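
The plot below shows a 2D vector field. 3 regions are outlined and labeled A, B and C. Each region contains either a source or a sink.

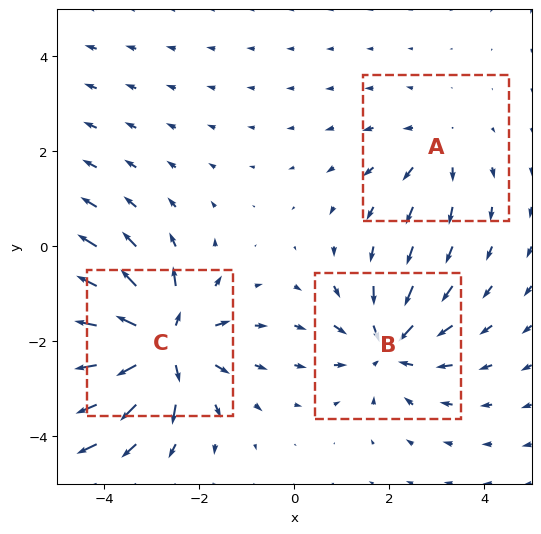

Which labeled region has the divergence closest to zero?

A

Divergence at each region's feature centre — A: about +2, B: about -4, C: about +6. Region A is closest to zero.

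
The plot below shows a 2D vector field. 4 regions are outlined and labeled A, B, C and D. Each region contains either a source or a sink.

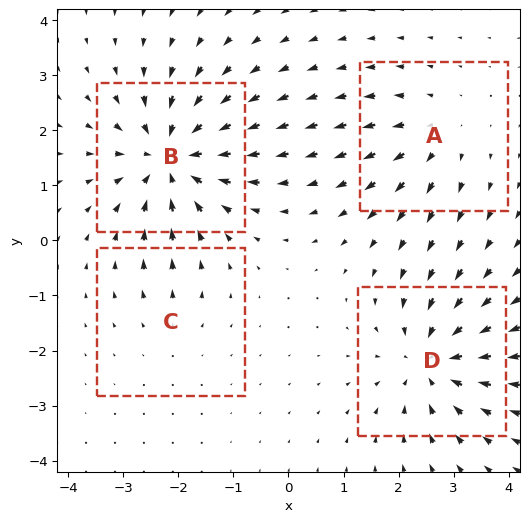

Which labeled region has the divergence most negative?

B

Divergence at each region's feature centre — A: about +3, B: about -7, C: about +2, D: about -5. Region B is most negative.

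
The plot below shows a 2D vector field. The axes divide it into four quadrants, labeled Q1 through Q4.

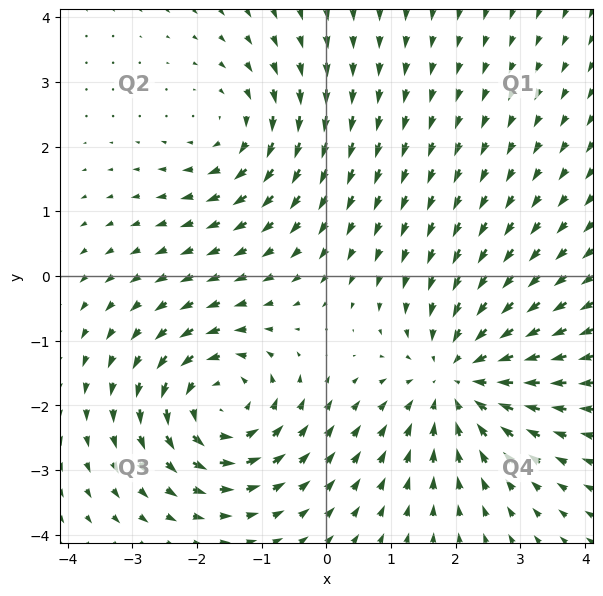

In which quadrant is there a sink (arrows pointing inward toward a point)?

The sink sits at approximately (2.0, -1.6), which lies in quadrant Q4. The divergence there is about -3, negative as expected for a sink.

Q4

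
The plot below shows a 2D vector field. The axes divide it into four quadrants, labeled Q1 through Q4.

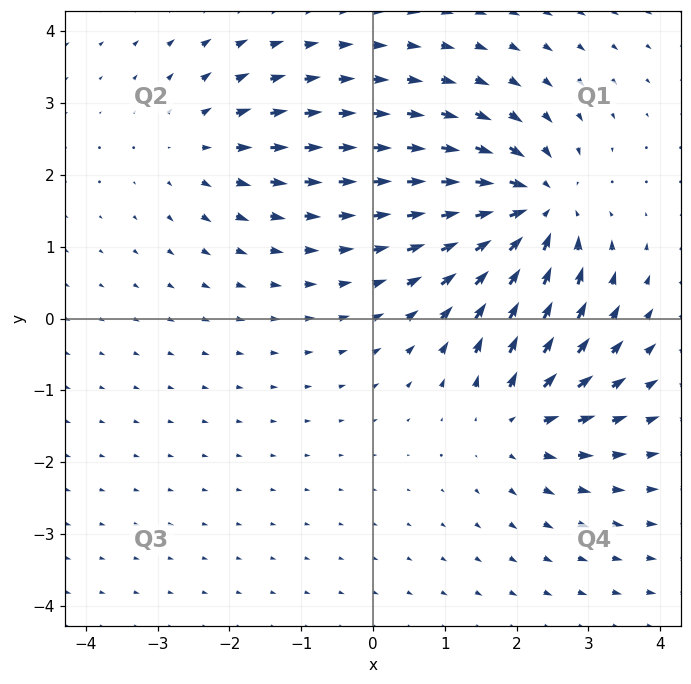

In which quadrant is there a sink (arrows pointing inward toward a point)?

Q1

The sink sits at approximately (2.3, 1.5), which lies in quadrant Q1. The divergence there is about -6, negative as expected for a sink.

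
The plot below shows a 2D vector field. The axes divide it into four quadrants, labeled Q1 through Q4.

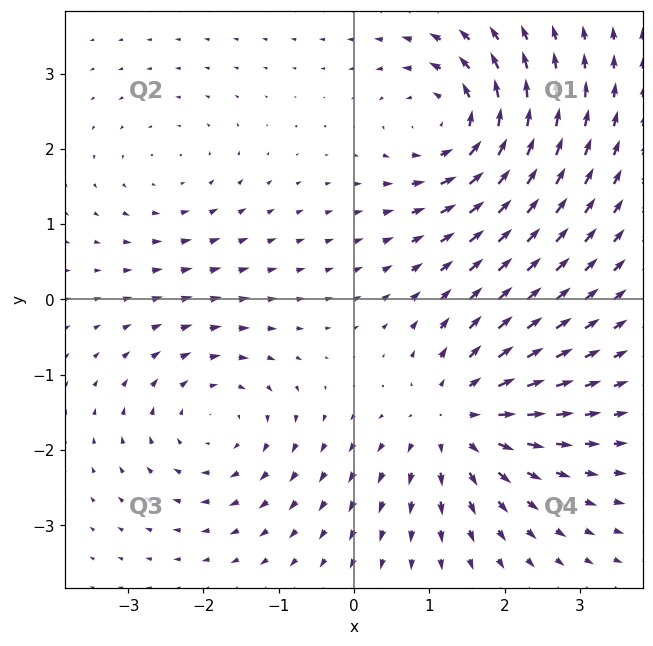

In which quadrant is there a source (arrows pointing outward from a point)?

Q4

The source sits at approximately (1.4, -1.6), which lies in quadrant Q4. The divergence there is about +5, positive as expected for a source.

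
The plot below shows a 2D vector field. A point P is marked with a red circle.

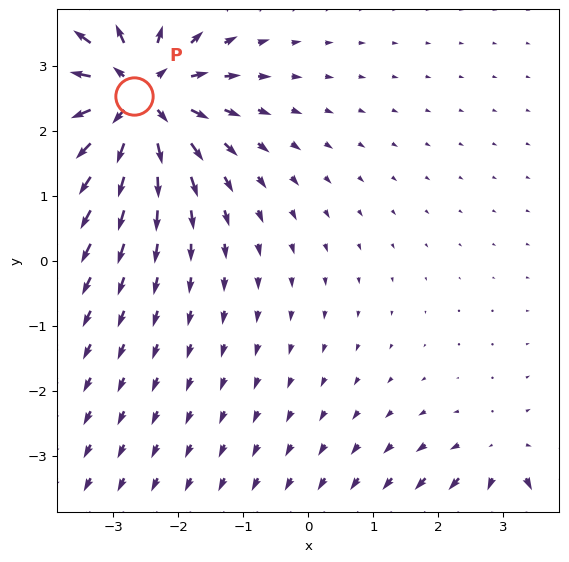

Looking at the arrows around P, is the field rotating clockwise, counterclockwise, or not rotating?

not rotating

Near P at (-2.7, 2.5) the arrows show no circulation. The curl there is ≈0.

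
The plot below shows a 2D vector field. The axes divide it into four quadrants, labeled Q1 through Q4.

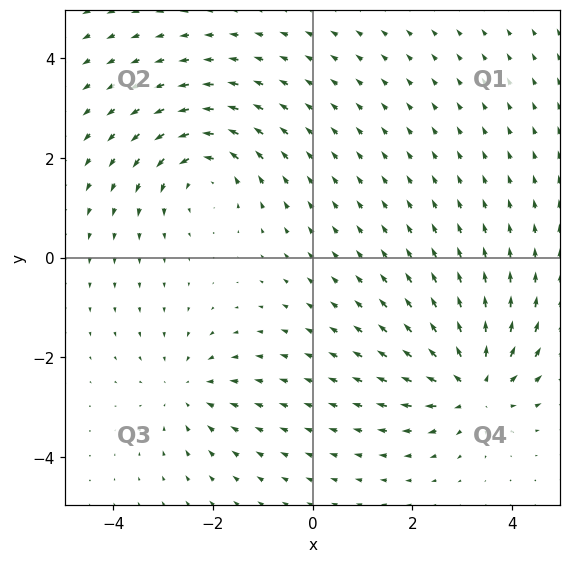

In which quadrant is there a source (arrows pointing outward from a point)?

The source sits at approximately (3.2, -2.6), which lies in quadrant Q4. The divergence there is about +6, positive as expected for a source.

Q4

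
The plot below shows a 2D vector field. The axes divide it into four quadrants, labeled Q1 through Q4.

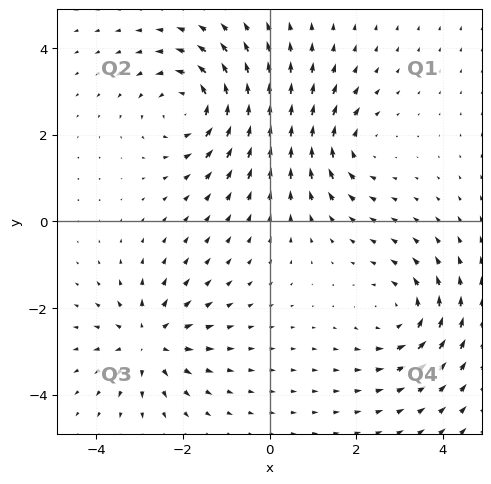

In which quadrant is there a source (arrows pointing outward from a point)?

The source sits at approximately (-2.8, -2.8), which lies in quadrant Q3. The divergence there is about +5, positive as expected for a source.

Q3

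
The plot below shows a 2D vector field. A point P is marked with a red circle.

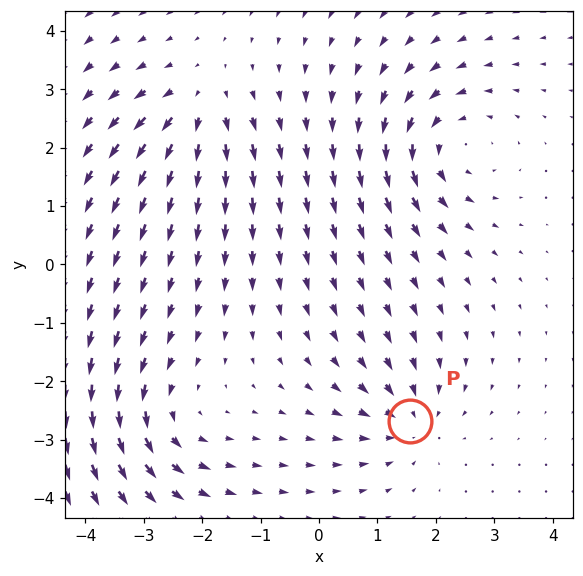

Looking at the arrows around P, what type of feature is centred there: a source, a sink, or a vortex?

sink

At P (1.6, -2.7) the arrows converge inward. Divergence about -4, curl ≈0 — negative divergence with near-zero curl is a sink.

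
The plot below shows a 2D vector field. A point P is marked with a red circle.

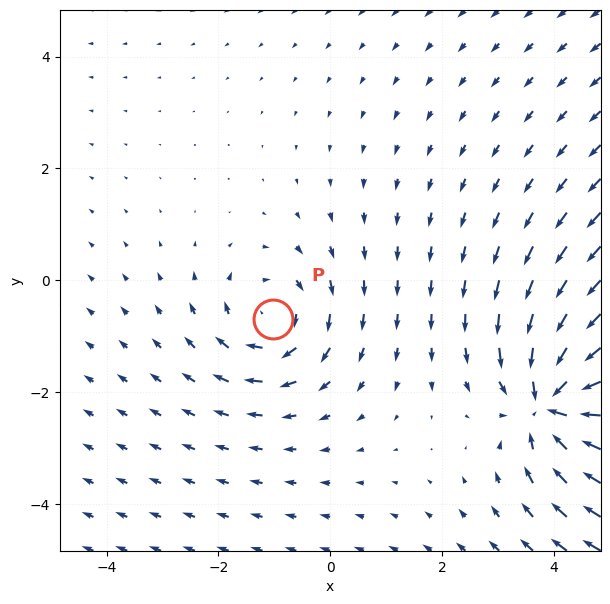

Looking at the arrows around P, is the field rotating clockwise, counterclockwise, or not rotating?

clockwise

Near P at (-1.0, -0.7) the arrows circulate clockwise. The curl (z-component) there is about -3; negative curl means clockwise rotation.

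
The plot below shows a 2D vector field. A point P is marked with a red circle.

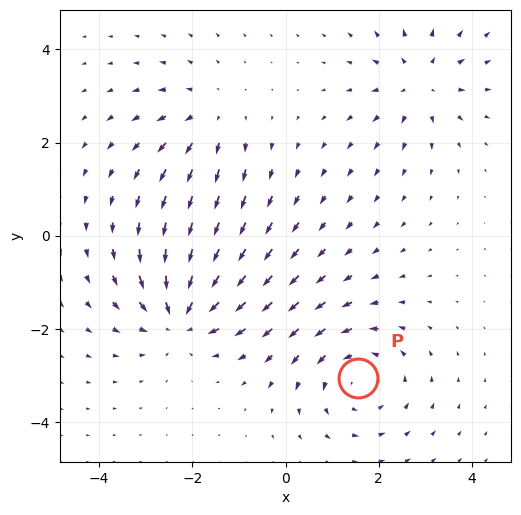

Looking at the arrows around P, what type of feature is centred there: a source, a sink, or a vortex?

vortex

At P (1.6, -3.1) the arrows circulate counterclockwise. Divergence ≈0, curl about +4 — near-zero divergence with nonzero curl is a vortex.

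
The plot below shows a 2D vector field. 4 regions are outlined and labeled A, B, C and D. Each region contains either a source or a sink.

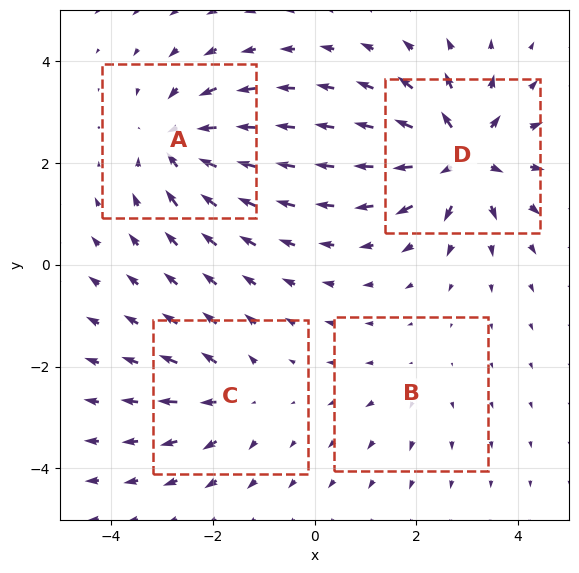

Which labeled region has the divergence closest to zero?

Divergence at each region's feature centre — A: about -6, B: about +2, C: about +4, D: about +8. Region B is closest to zero.

B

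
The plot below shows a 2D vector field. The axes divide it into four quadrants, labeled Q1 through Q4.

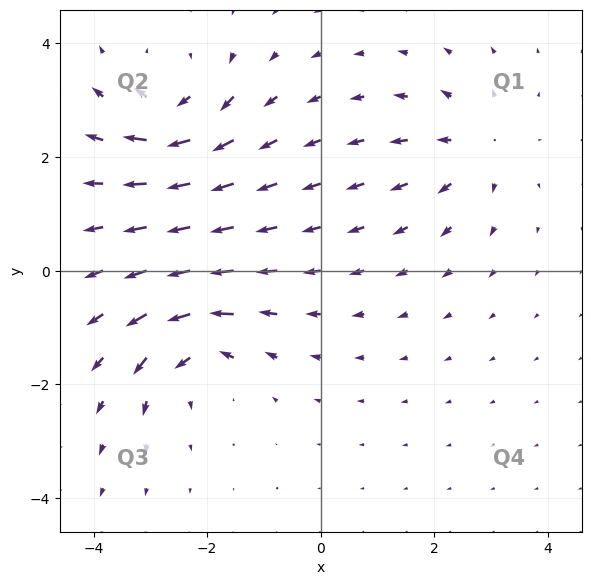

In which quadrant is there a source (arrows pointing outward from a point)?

The source sits at approximately (2.7, 2.2), which lies in quadrant Q1. The divergence there is about +4, positive as expected for a source.

Q1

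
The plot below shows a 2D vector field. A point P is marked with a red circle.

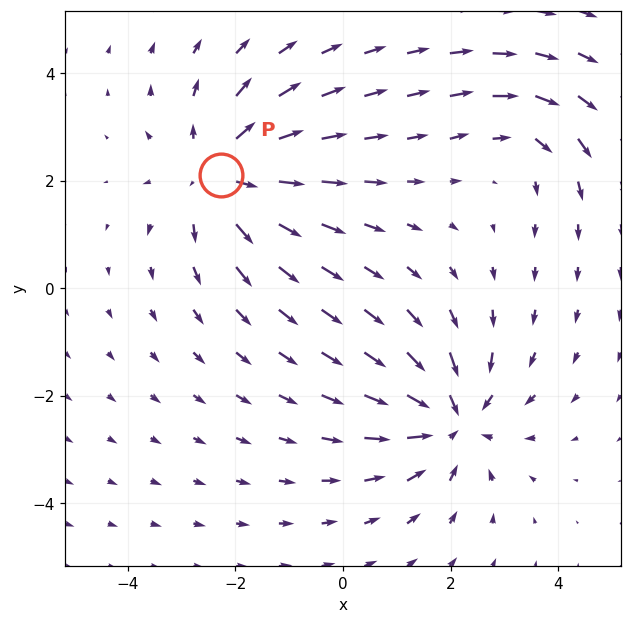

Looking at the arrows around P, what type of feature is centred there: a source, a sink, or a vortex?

source

At P (-2.3, 2.1) the arrows spread outward. Divergence about +4, curl ≈0 — positive divergence with near-zero curl is a source.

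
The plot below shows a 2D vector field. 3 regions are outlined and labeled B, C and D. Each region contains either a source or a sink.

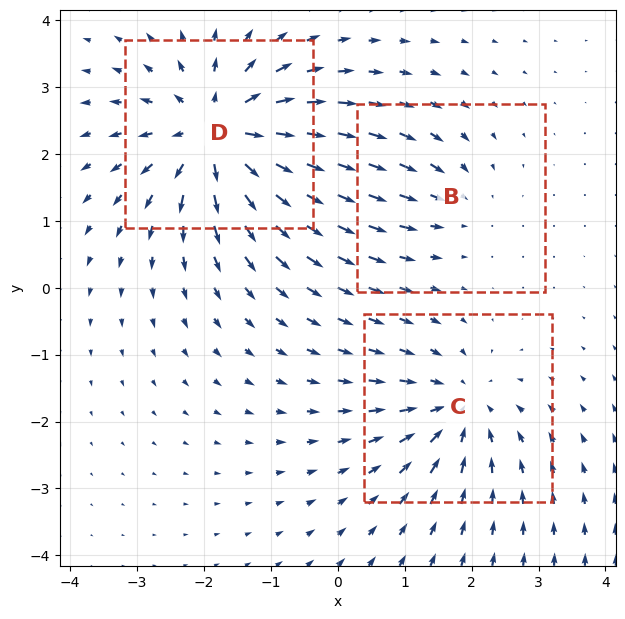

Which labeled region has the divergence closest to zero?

B

Divergence at each region's feature centre — B: about -2, C: about -4, D: about +6. Region B is closest to zero.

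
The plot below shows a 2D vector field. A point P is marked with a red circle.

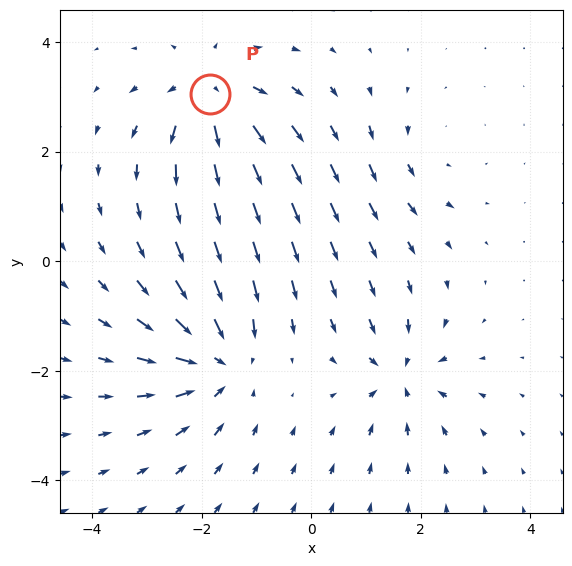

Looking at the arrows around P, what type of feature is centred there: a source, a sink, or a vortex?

At P (-1.8, 3.0) the arrows spread outward. Divergence about +5, curl ≈0 — positive divergence with near-zero curl is a source.

source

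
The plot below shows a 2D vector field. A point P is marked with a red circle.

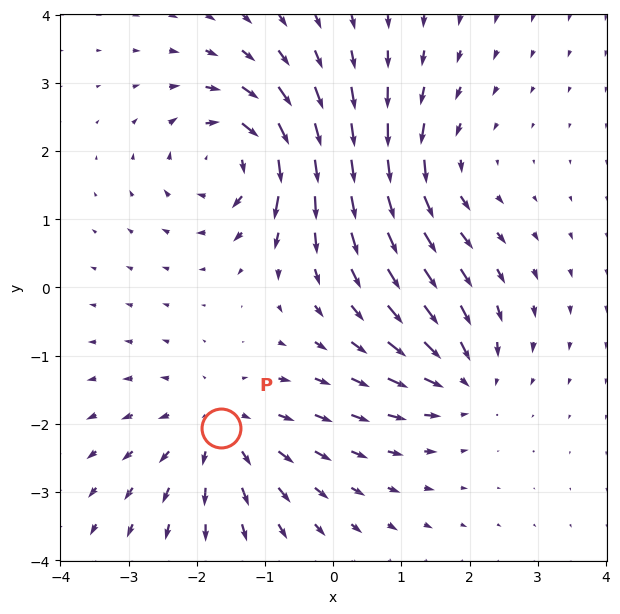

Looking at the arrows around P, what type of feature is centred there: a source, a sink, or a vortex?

source

At P (-1.6, -2.1) the arrows spread outward. Divergence about +4, curl ≈0 — positive divergence with near-zero curl is a source.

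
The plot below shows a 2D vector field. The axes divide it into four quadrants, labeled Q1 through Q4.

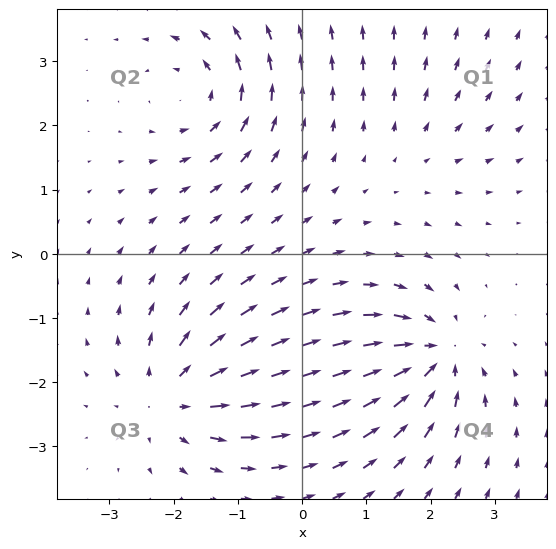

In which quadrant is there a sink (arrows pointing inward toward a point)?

Q4

The sink sits at approximately (2.0, -1.6), which lies in quadrant Q4. The divergence there is about -7, negative as expected for a sink.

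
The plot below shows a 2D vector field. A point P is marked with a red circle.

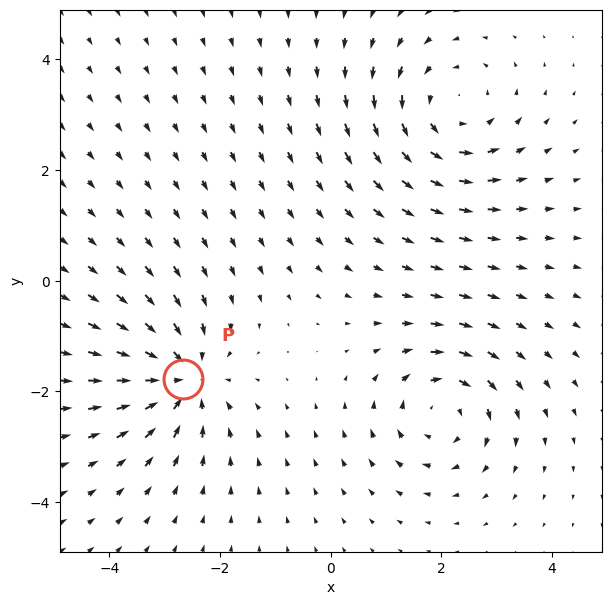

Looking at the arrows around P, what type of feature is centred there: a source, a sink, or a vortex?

sink

At P (-2.7, -1.8) the arrows converge inward. Divergence about -5, curl ≈0 — negative divergence with near-zero curl is a sink.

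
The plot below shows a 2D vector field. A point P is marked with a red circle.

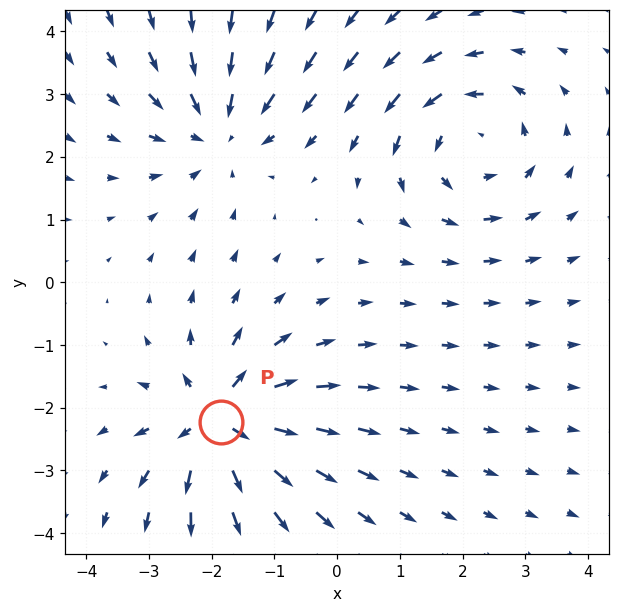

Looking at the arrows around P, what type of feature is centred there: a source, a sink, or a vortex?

At P (-1.9, -2.2) the arrows spread outward. Divergence about +5, curl ≈0 — positive divergence with near-zero curl is a source.

source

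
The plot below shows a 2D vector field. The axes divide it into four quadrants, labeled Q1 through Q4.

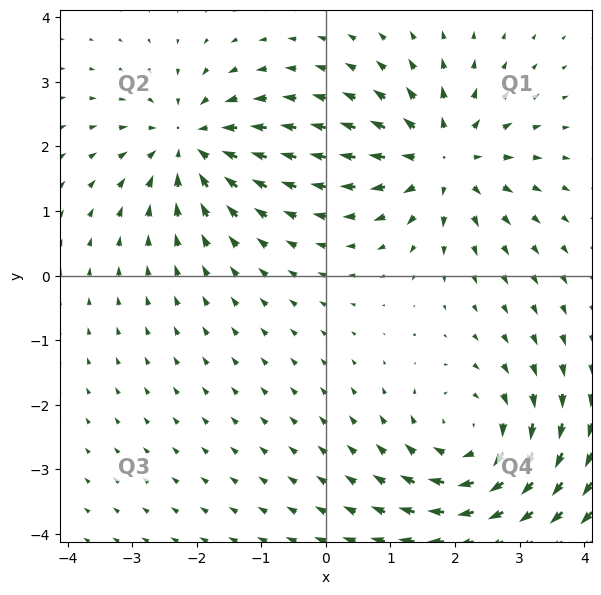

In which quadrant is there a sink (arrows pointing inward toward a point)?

The sink sits at approximately (-2.1, 2.1), which lies in quadrant Q2. The divergence there is about -5, negative as expected for a sink.

Q2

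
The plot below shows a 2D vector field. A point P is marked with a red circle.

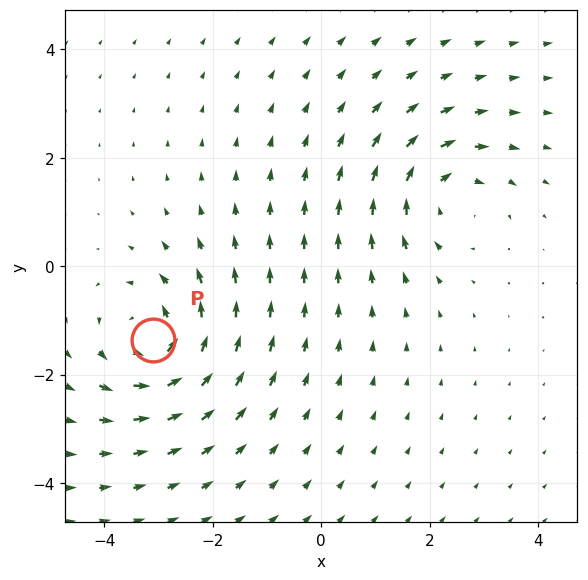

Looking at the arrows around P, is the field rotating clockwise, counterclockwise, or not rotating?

counterclockwise

Near P at (-3.1, -1.4) the arrows circulate counterclockwise. The curl (z-component) there is about +5; positive curl means counterclockwise rotation.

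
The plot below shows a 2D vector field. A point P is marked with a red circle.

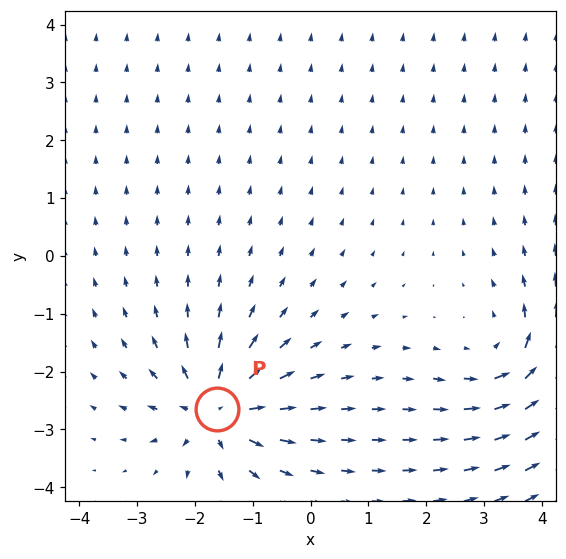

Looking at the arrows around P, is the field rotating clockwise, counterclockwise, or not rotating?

not rotating

Near P at (-1.6, -2.6) the arrows show no circulation. The curl there is ≈0.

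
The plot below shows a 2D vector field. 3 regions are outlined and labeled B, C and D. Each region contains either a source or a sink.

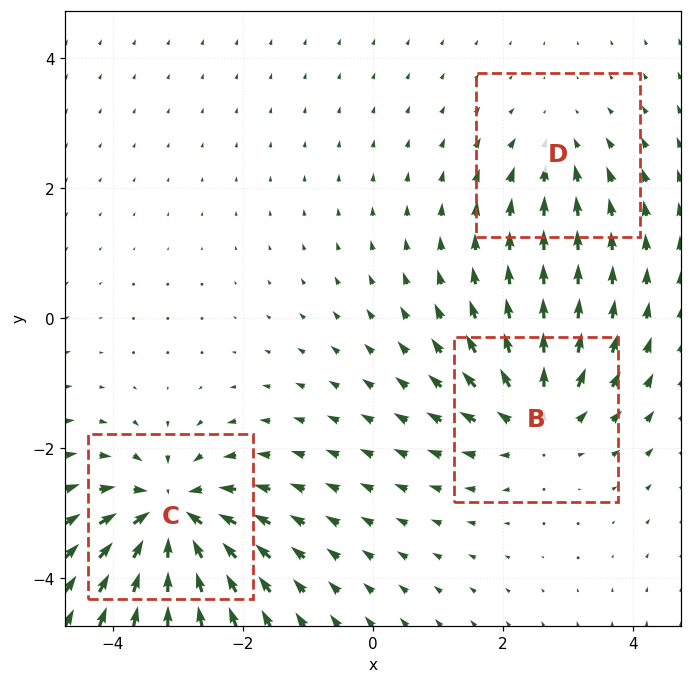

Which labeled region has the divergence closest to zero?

D

Divergence at each region's feature centre — B: about +4, C: about -6, D: about -2. Region D is closest to zero.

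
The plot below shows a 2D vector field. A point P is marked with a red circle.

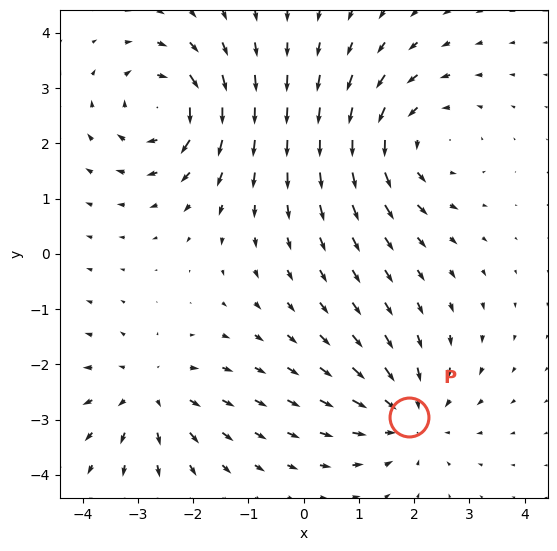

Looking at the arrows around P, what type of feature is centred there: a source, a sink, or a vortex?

At P (1.9, -2.9) the arrows converge inward. Divergence about -4, curl ≈0 — negative divergence with near-zero curl is a sink.

sink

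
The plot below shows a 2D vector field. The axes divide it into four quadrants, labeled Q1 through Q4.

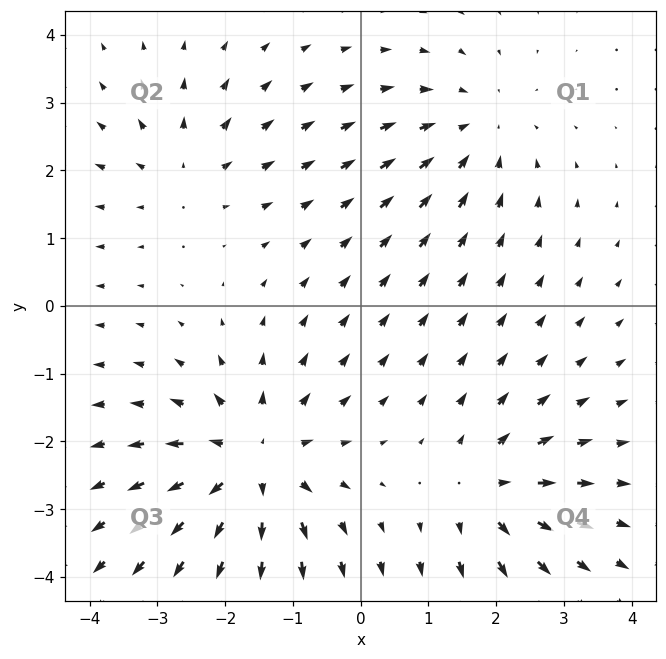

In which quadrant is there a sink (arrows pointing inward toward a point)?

The sink sits at approximately (1.7, 2.6), which lies in quadrant Q1. The divergence there is about -3, negative as expected for a sink.

Q1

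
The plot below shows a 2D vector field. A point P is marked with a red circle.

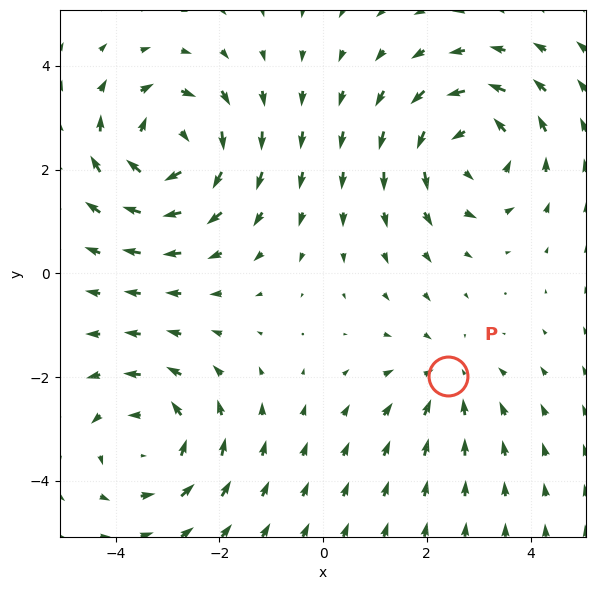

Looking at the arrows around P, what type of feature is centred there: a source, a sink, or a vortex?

sink

At P (2.4, -2.0) the arrows converge inward. Divergence about -2, curl ≈0 — negative divergence with near-zero curl is a sink.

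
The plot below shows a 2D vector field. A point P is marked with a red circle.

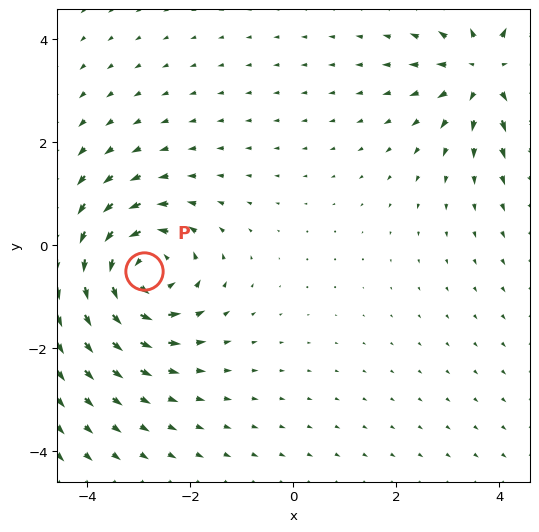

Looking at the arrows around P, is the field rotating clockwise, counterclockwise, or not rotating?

counterclockwise

Near P at (-2.9, -0.5) the arrows circulate counterclockwise. The curl (z-component) there is about +6; positive curl means counterclockwise rotation.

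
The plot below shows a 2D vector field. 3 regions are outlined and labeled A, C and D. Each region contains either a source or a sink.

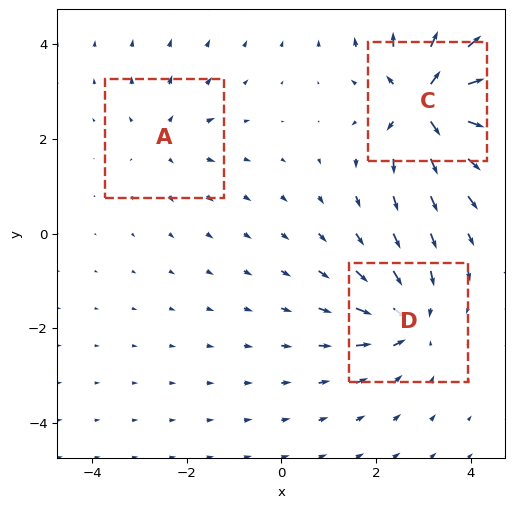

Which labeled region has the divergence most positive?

Divergence at each region's feature centre — A: about +3, C: about +6, D: about -4. Region C is most positive.

C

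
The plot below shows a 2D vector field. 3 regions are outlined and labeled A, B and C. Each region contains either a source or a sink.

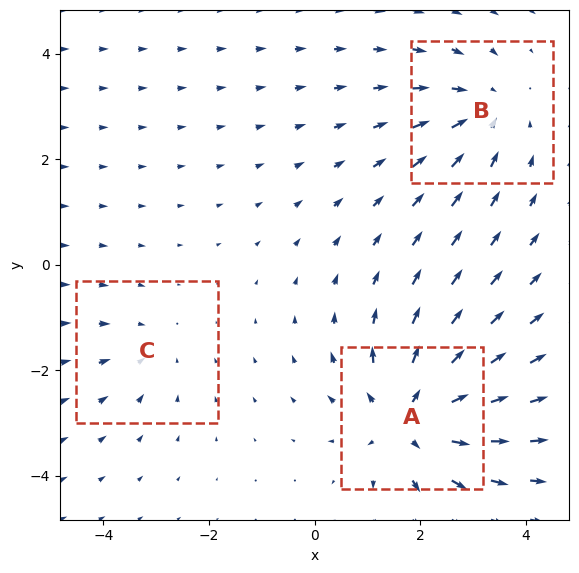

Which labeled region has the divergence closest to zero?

Divergence at each region's feature centre — A: about +4, B: about -3, C: about -2. Region C is closest to zero.

C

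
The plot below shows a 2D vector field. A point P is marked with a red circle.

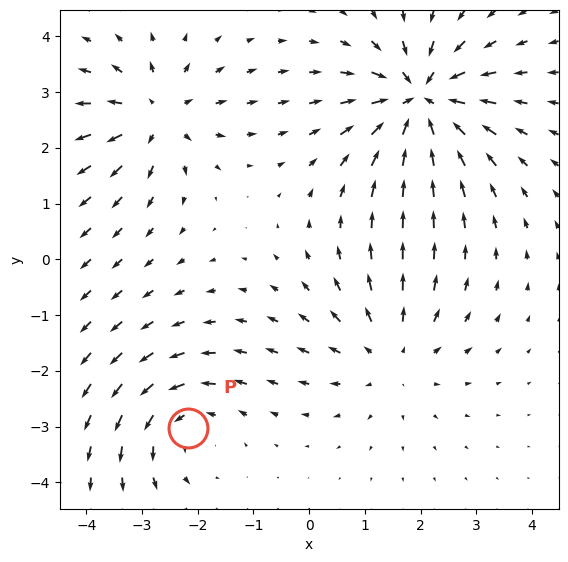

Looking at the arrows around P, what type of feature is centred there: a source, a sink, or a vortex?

vortex

At P (-2.2, -3.0) the arrows circulate counterclockwise. Divergence ≈0, curl about +3 — near-zero divergence with nonzero curl is a vortex.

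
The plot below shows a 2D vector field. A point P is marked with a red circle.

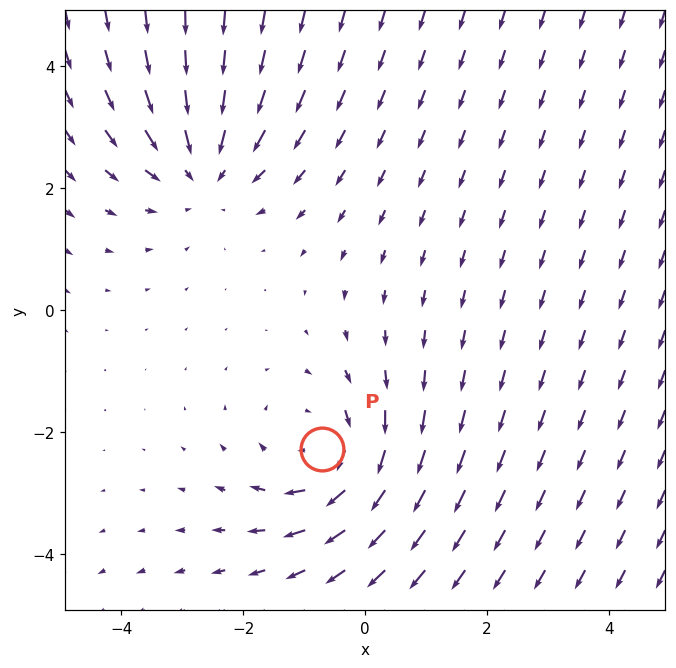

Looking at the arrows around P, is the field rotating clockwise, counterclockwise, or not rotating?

clockwise

Near P at (-0.7, -2.3) the arrows circulate clockwise. The curl (z-component) there is about -2; negative curl means clockwise rotation.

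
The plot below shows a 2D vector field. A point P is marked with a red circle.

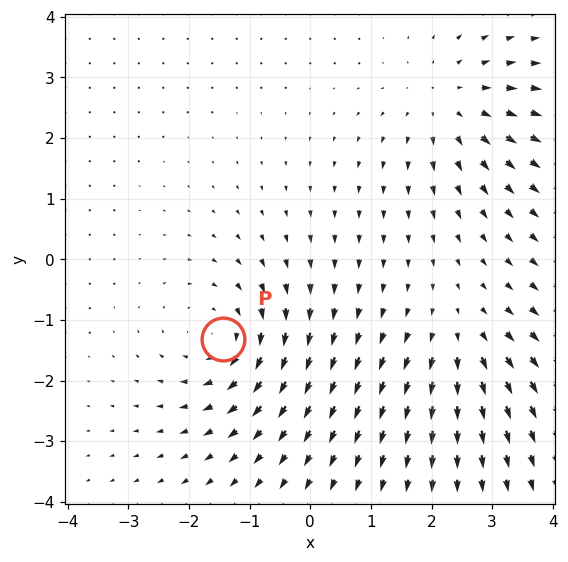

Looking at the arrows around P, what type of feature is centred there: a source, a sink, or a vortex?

vortex

At P (-1.4, -1.3) the arrows circulate clockwise. Divergence ≈0, curl about -5 — near-zero divergence with nonzero curl is a vortex.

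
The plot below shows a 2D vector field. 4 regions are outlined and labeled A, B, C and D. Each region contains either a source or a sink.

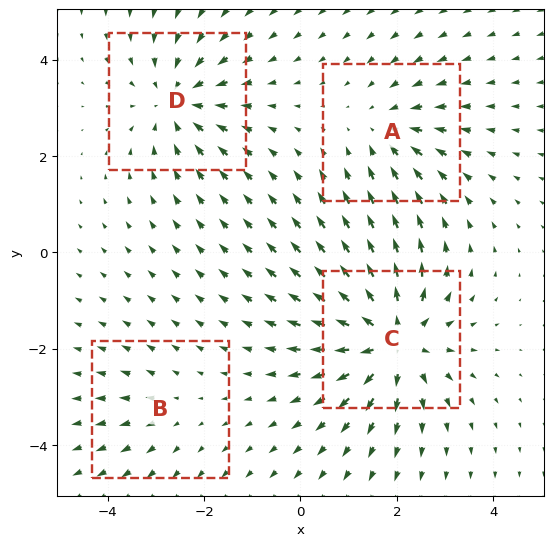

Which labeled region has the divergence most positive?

C

Divergence at each region's feature centre — A: about -3, B: about +2, C: about +7, D: about -5. Region C is most positive.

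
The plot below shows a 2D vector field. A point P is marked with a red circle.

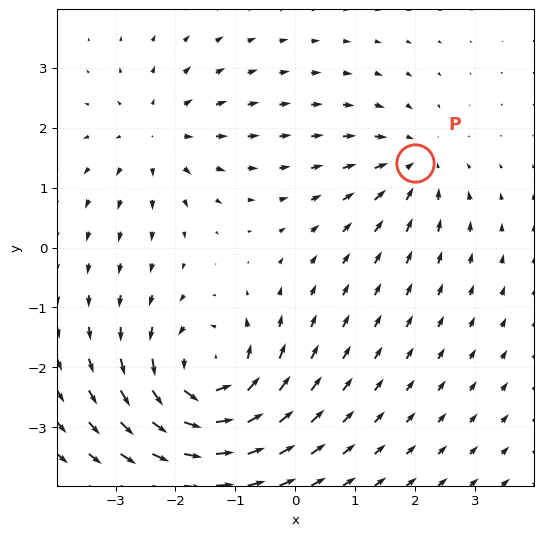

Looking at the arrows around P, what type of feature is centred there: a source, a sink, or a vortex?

sink

At P (2.0, 1.4) the arrows converge inward. Divergence about -3, curl ≈0 — negative divergence with near-zero curl is a sink.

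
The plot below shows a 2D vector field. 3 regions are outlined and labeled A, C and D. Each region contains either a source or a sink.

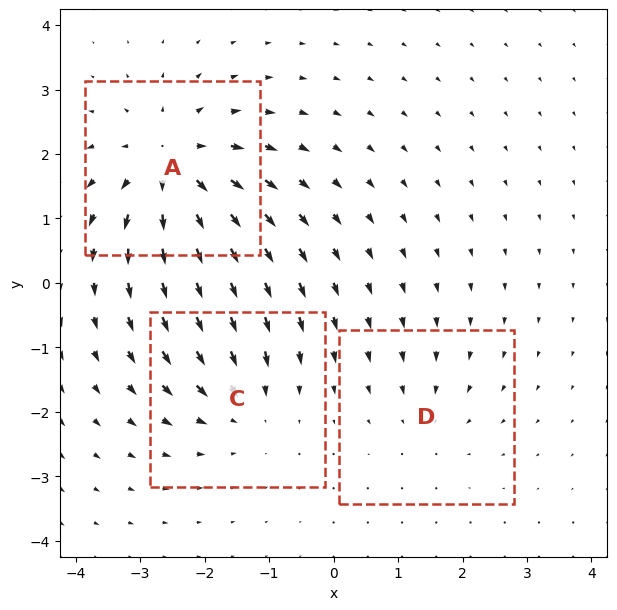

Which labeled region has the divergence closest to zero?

Divergence at each region's feature centre — A: about +5, C: about -3, D: about -2. Region D is closest to zero.

D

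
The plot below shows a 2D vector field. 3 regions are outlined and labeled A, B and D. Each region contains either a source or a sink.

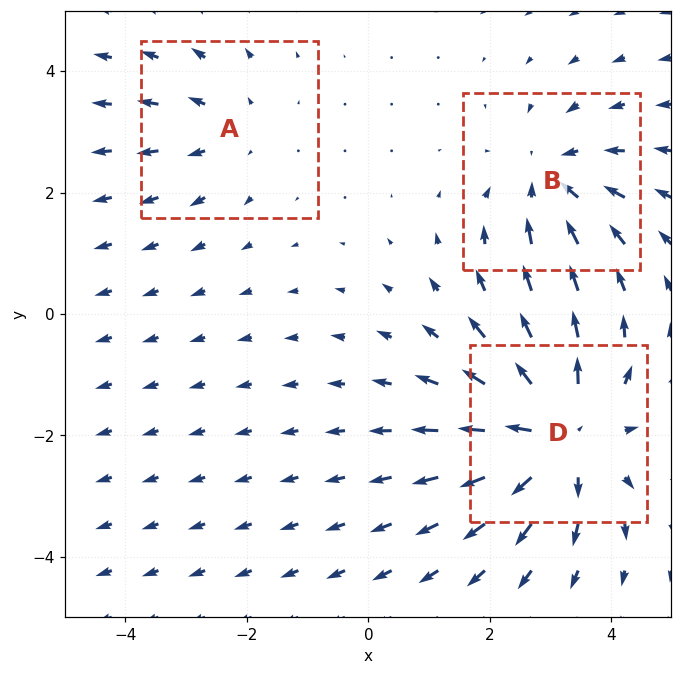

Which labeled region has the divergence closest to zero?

Divergence at each region's feature centre — A: about +2, B: about -3, D: about +4. Region A is closest to zero.

A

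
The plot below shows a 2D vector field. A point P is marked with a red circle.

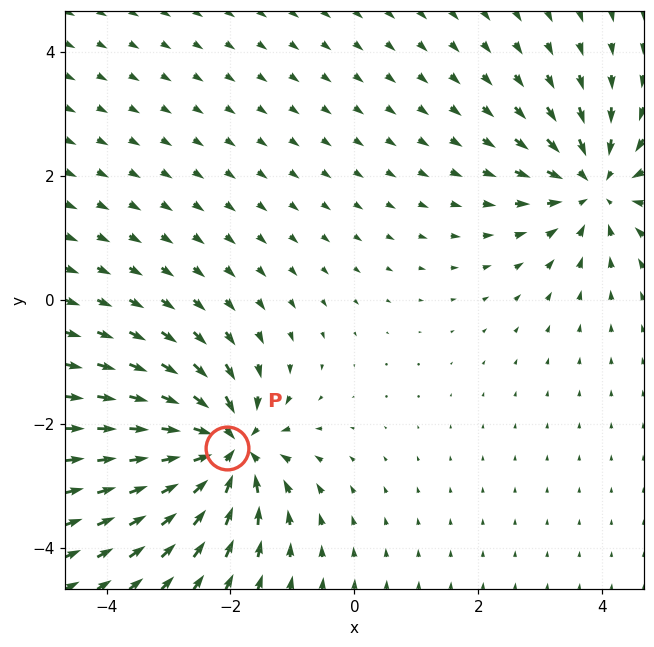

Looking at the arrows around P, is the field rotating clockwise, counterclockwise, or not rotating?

Near P at (-2.1, -2.4) the arrows show no circulation. The curl there is ≈0.

not rotating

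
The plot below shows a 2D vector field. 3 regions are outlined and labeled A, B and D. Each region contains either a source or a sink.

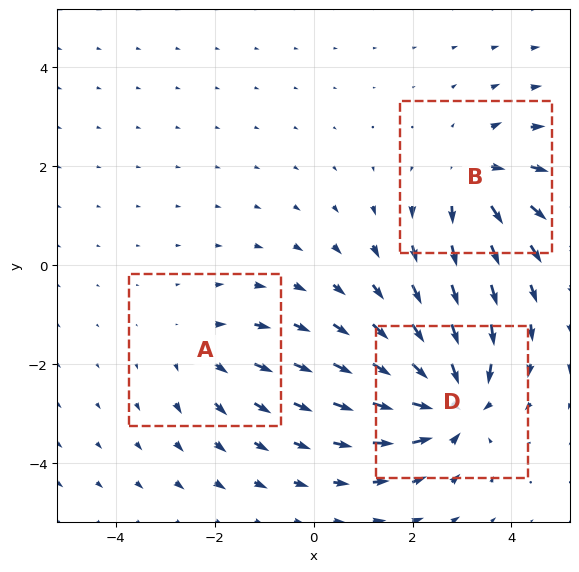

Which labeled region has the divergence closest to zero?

Divergence at each region's feature centre — A: about +2, B: about +3, D: about -5. Region A is closest to zero.

A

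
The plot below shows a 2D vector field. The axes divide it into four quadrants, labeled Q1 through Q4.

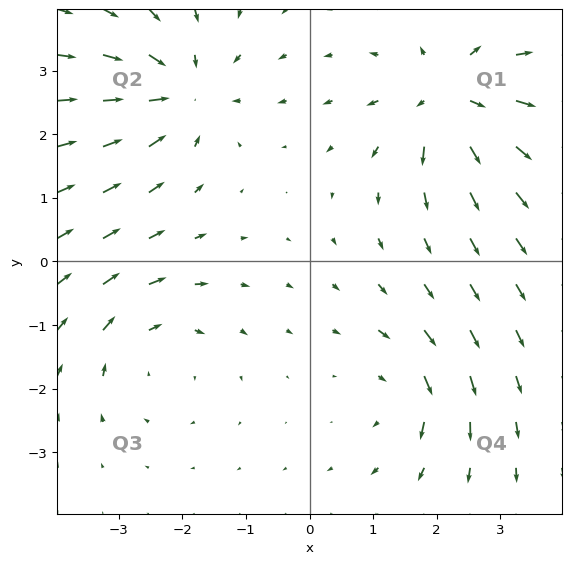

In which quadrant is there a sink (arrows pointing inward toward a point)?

Q2

The sink sits at approximately (-2.0, 2.7), which lies in quadrant Q2. The divergence there is about -5, negative as expected for a sink.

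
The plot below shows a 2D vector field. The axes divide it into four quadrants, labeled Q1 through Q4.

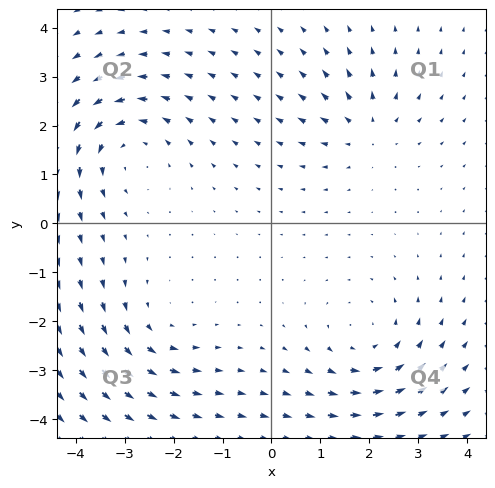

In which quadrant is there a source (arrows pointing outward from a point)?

Q1

The source sits at approximately (2.0, 1.9), which lies in quadrant Q1. The divergence there is about +4, positive as expected for a source.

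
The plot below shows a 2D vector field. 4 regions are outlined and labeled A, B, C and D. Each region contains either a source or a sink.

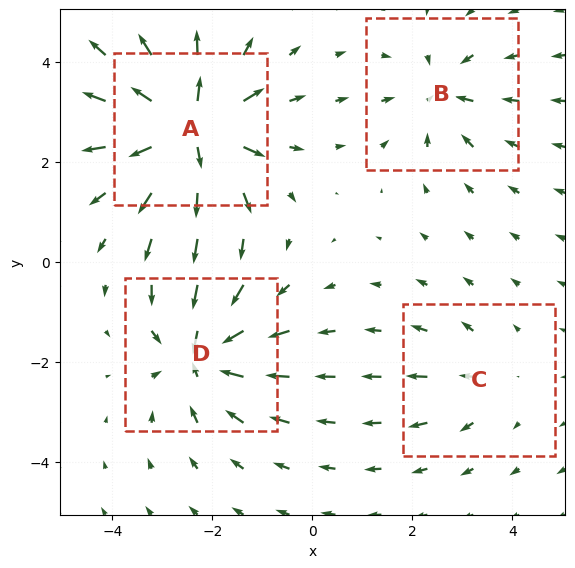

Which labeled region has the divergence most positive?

Divergence at each region's feature centre — A: about +8, B: about -4, C: about +3, D: about -6. Region A is most positive.

A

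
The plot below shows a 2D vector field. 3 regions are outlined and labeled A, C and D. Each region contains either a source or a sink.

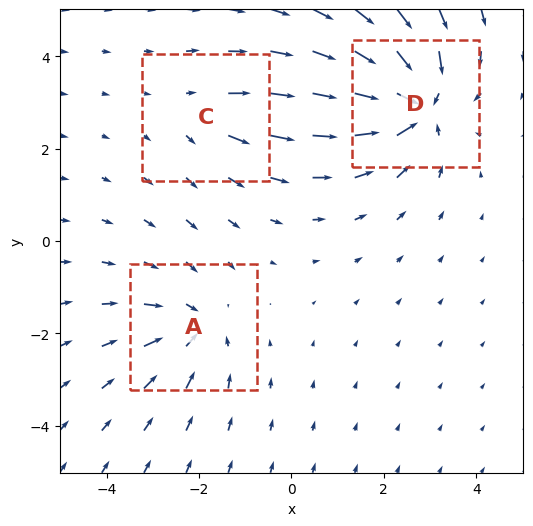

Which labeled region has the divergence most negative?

D

Divergence at each region's feature centre — A: about -3, C: about +2, D: about -5. Region D is most negative.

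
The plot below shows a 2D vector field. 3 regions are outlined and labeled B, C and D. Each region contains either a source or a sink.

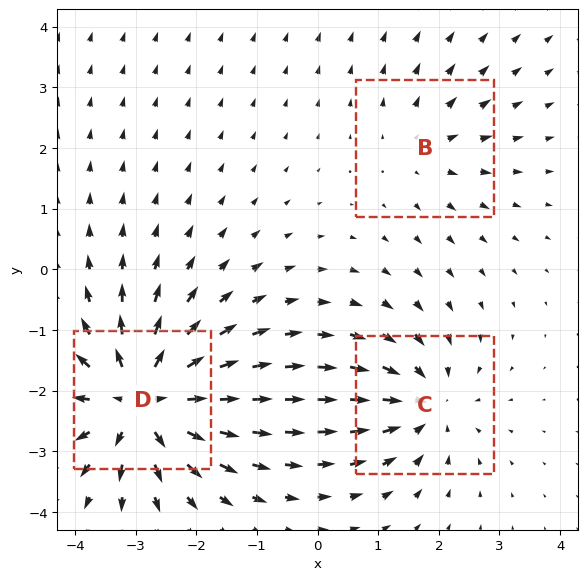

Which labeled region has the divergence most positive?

D

Divergence at each region's feature centre — B: about +2, C: about -3, D: about +6. Region D is most positive.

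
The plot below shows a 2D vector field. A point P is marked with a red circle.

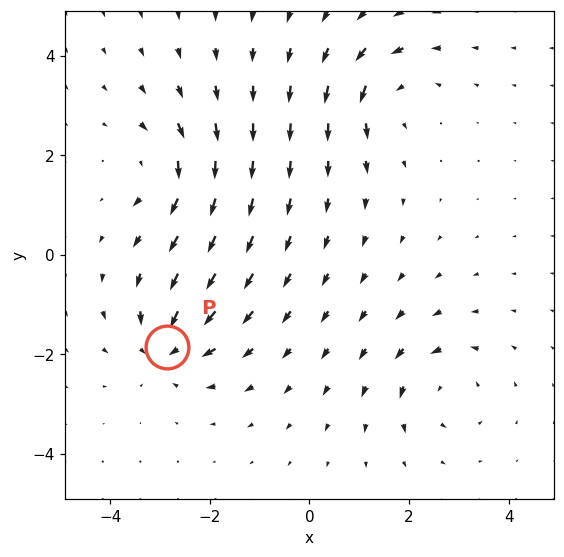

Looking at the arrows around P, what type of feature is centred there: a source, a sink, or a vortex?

sink

At P (-2.9, -1.9) the arrows converge inward. Divergence about -7, curl ≈0 — negative divergence with near-zero curl is a sink.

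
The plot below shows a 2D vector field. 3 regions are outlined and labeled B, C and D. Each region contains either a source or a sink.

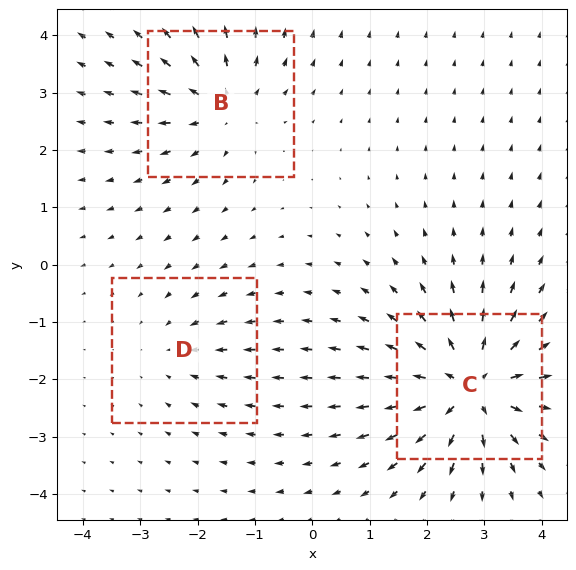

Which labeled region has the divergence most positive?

Divergence at each region's feature centre — B: about +4, C: about +6, D: about -2. Region C is most positive.

C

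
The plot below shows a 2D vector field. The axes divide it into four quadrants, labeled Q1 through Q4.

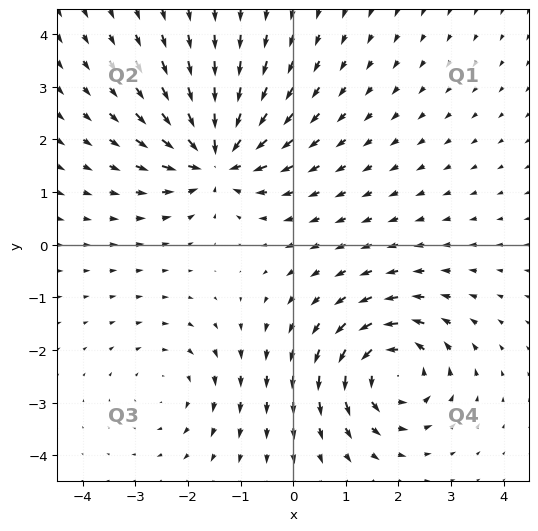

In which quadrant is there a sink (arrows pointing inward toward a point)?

The sink sits at approximately (-1.5, 1.6), which lies in quadrant Q2. The divergence there is about -7, negative as expected for a sink.

Q2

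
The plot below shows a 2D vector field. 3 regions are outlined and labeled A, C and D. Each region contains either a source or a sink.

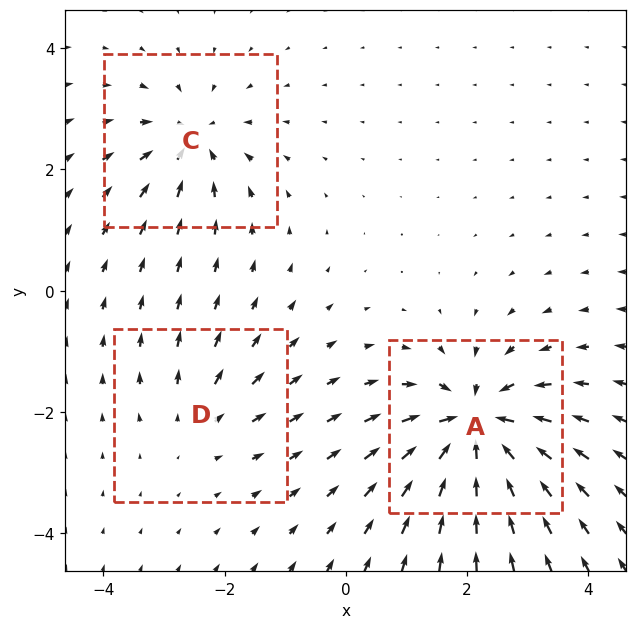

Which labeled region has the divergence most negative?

A

Divergence at each region's feature centre — A: about -6, C: about -4, D: about +2. Region A is most negative.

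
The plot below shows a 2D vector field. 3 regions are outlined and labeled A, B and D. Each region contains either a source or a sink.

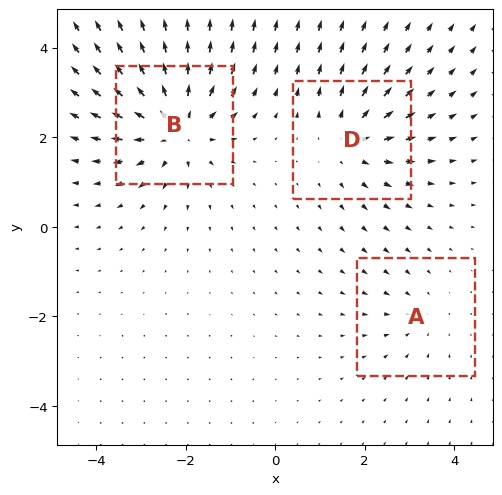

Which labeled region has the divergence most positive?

B

Divergence at each region's feature centre — A: about -2, B: about +5, D: about +3. Region B is most positive.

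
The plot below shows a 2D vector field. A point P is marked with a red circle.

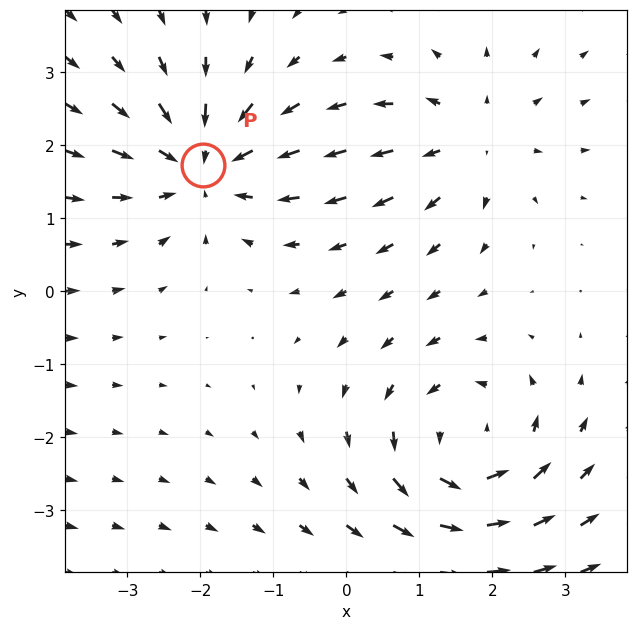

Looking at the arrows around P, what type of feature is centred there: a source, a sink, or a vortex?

At P (-2.0, 1.7) the arrows converge inward. Divergence about -5, curl ≈0 — negative divergence with near-zero curl is a sink.

sink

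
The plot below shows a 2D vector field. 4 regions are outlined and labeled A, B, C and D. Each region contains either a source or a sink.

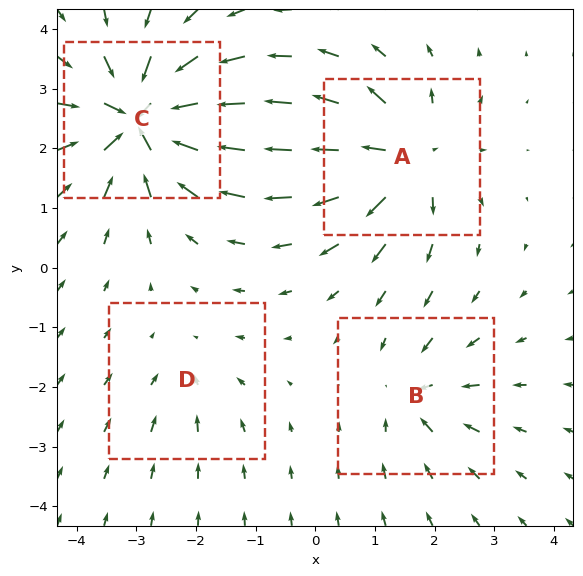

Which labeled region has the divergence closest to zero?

D

Divergence at each region's feature centre — A: about +6, B: about -4, C: about -9, D: about -2. Region D is closest to zero.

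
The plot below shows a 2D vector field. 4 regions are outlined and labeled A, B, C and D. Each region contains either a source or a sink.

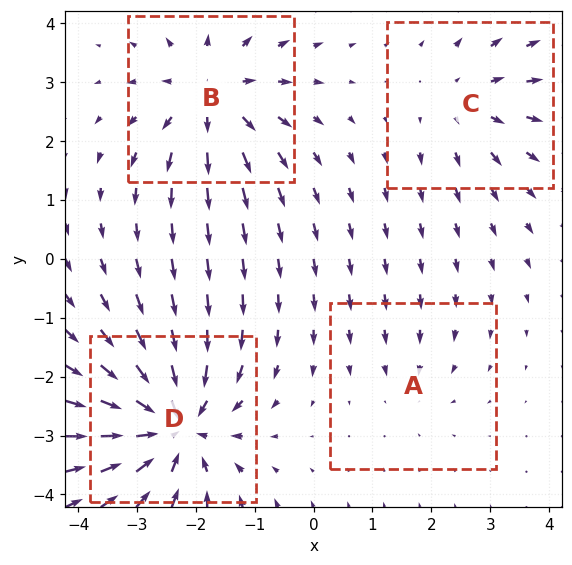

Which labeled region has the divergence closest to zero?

Divergence at each region's feature centre — A: about -2, B: about +5, C: about +3, D: about -7. Region A is closest to zero.

A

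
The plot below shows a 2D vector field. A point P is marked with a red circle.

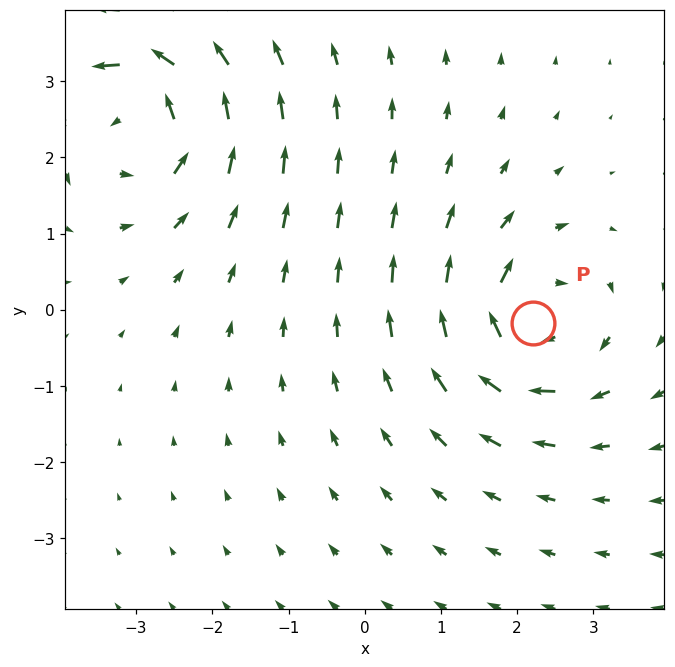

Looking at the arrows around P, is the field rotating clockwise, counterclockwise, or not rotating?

Near P at (2.2, -0.2) the arrows circulate clockwise. The curl (z-component) there is about -4; negative curl means clockwise rotation.

clockwise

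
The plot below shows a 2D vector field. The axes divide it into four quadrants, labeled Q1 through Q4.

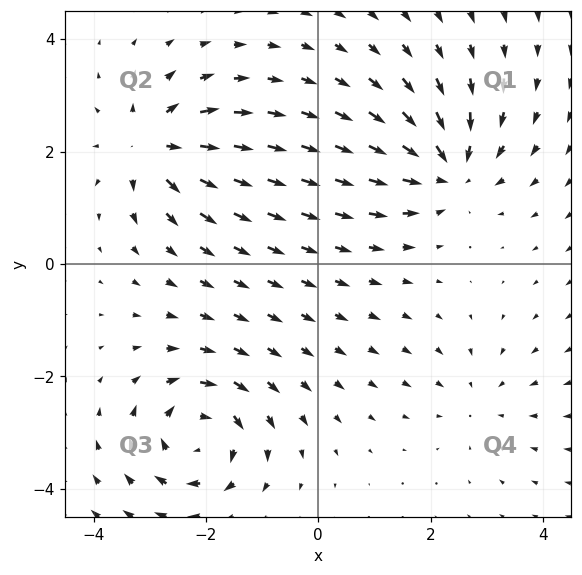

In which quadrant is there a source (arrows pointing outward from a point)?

Q2

The source sits at approximately (-3.0, 2.1), which lies in quadrant Q2. The divergence there is about +5, positive as expected for a source.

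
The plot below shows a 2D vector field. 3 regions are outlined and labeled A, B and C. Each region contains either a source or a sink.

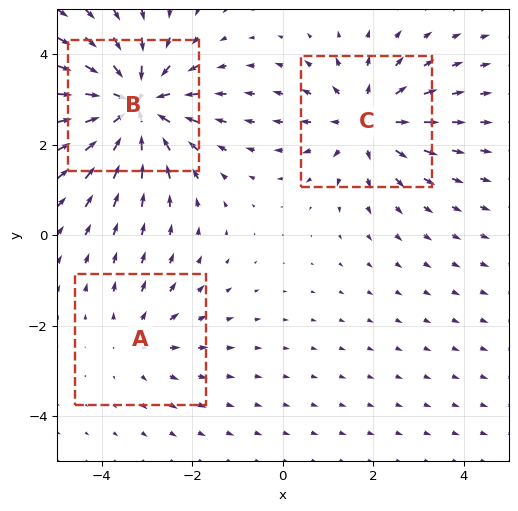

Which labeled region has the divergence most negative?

B

Divergence at each region's feature centre — A: about +2, B: about -4, C: about +3. Region B is most negative.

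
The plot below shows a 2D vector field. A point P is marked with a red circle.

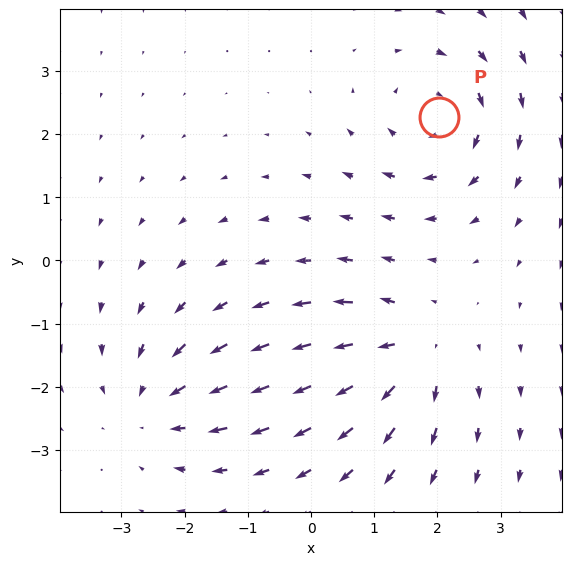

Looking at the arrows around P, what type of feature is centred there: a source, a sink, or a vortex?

At P (2.0, 2.3) the arrows circulate clockwise. Divergence ≈0, curl about -5 — near-zero divergence with nonzero curl is a vortex.

vortex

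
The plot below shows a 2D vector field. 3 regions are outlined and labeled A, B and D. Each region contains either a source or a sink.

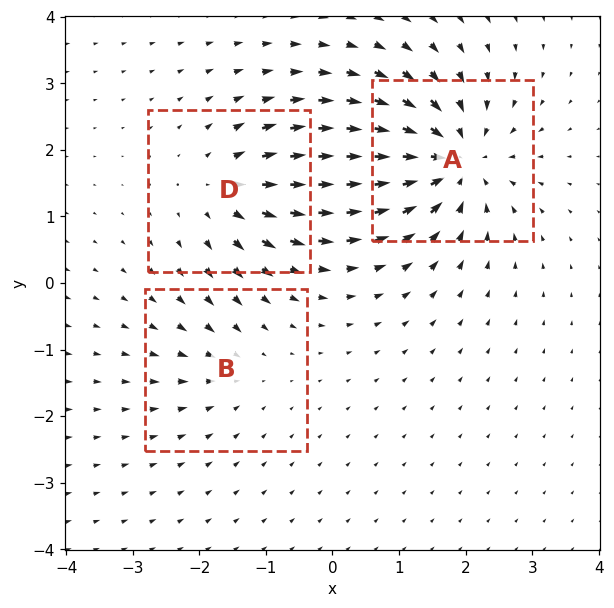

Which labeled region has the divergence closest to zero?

Divergence at each region's feature centre — A: about -6, B: about -2, D: about +4. Region B is closest to zero.

B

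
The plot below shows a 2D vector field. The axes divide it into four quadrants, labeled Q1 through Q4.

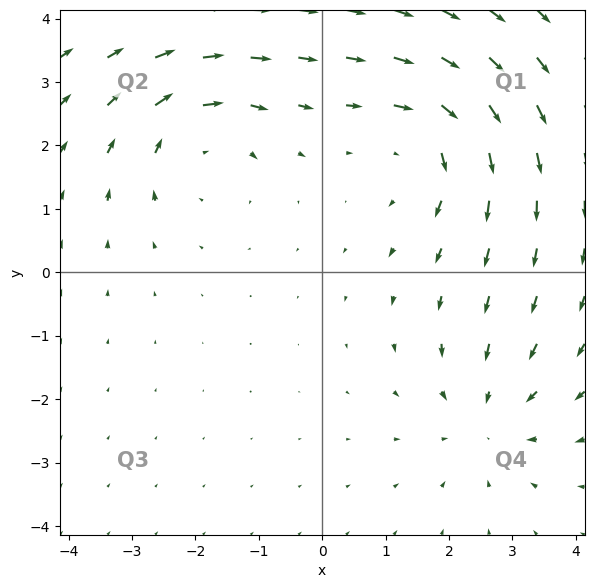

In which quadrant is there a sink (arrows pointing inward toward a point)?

The sink sits at approximately (2.6, -2.3), which lies in quadrant Q4. The divergence there is about -4, negative as expected for a sink.

Q4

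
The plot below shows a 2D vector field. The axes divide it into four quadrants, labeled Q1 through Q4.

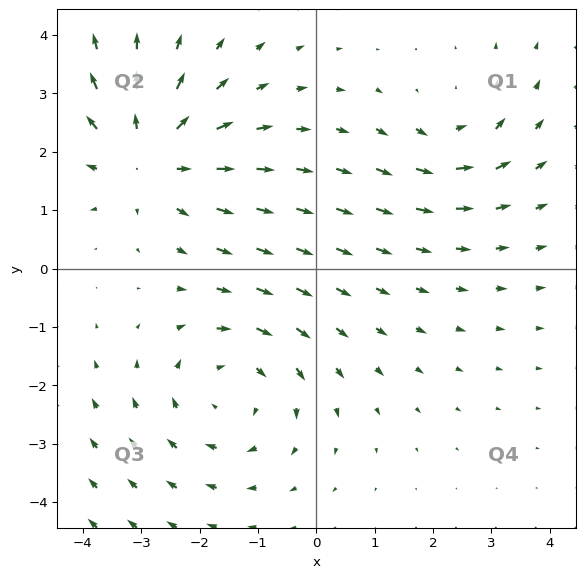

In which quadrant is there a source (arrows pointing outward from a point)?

Q2

The source sits at approximately (-2.8, 1.9), which lies in quadrant Q2. The divergence there is about +4, positive as expected for a source.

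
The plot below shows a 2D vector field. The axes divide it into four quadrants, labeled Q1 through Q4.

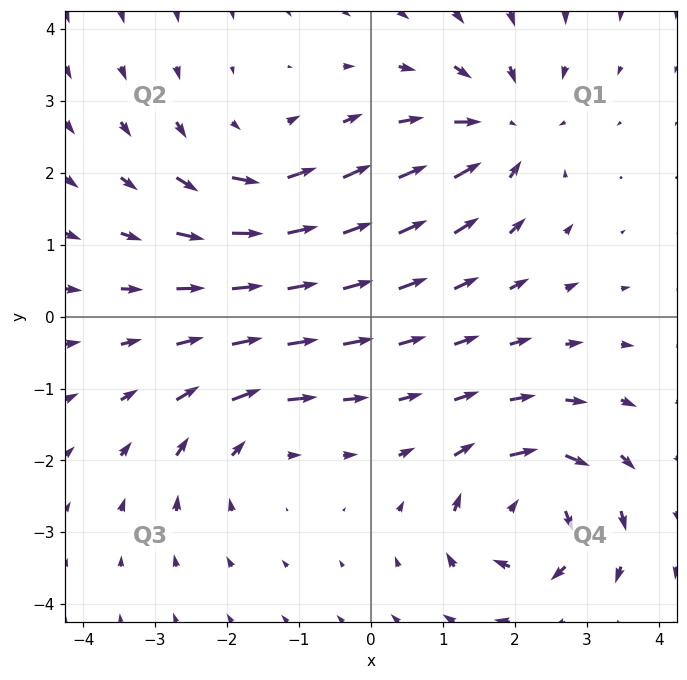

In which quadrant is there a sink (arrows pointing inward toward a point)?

The sink sits at approximately (1.8, 2.6), which lies in quadrant Q1. The divergence there is about -4, negative as expected for a sink.

Q1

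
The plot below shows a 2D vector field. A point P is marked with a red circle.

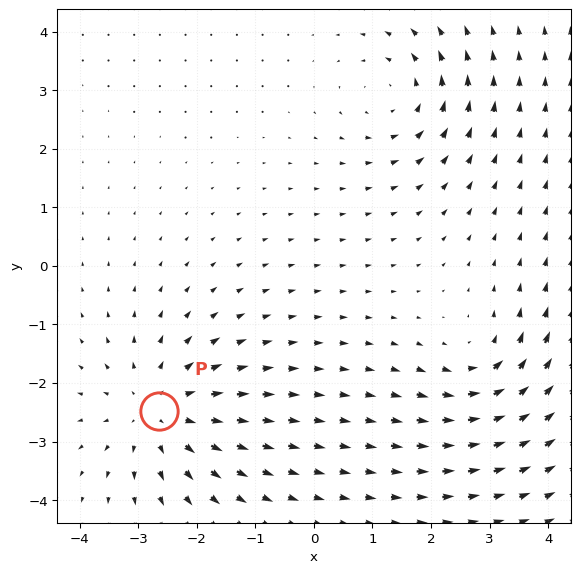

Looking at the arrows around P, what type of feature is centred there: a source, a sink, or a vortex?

At P (-2.7, -2.5) the arrows spread outward. Divergence about +4, curl ≈0 — positive divergence with near-zero curl is a source.

source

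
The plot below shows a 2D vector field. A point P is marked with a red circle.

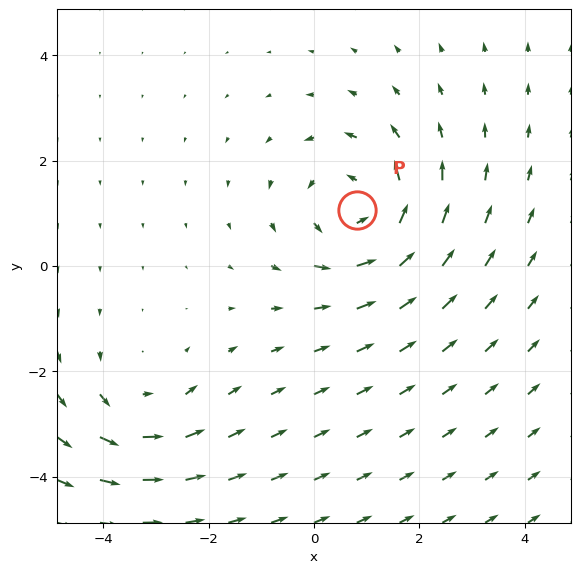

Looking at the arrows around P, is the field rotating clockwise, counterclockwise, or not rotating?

counterclockwise

Near P at (0.8, 1.1) the arrows circulate counterclockwise. The curl (z-component) there is about +4; positive curl means counterclockwise rotation.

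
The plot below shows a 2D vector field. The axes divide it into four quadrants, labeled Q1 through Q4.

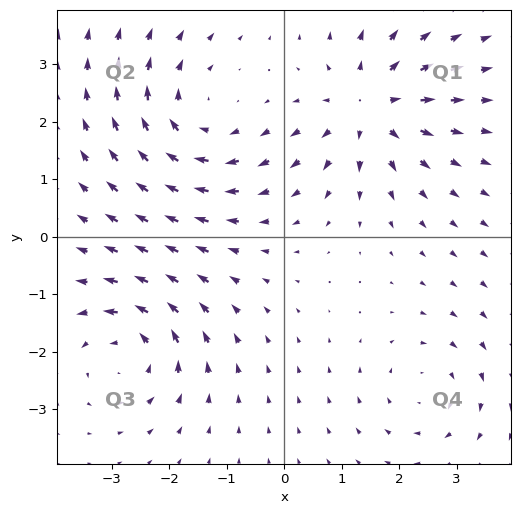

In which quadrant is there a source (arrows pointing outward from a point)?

The source sits at approximately (1.5, 2.2), which lies in quadrant Q1. The divergence there is about +5, positive as expected for a source.

Q1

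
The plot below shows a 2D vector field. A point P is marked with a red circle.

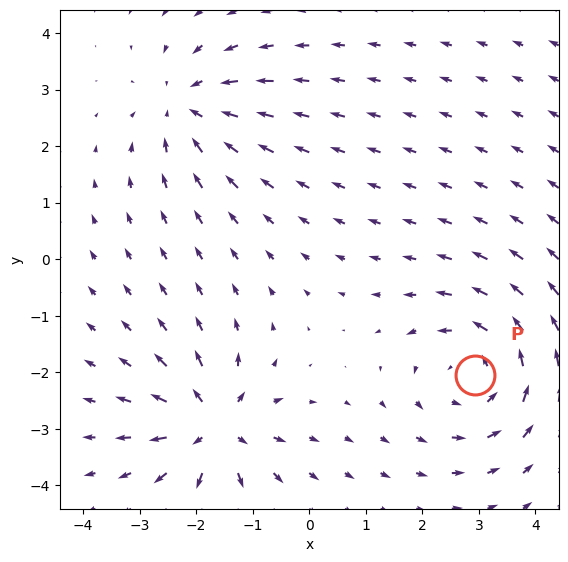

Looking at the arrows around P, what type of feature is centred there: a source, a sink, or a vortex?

vortex

At P (2.9, -2.0) the arrows circulate counterclockwise. Divergence ≈0, curl about +4 — near-zero divergence with nonzero curl is a vortex.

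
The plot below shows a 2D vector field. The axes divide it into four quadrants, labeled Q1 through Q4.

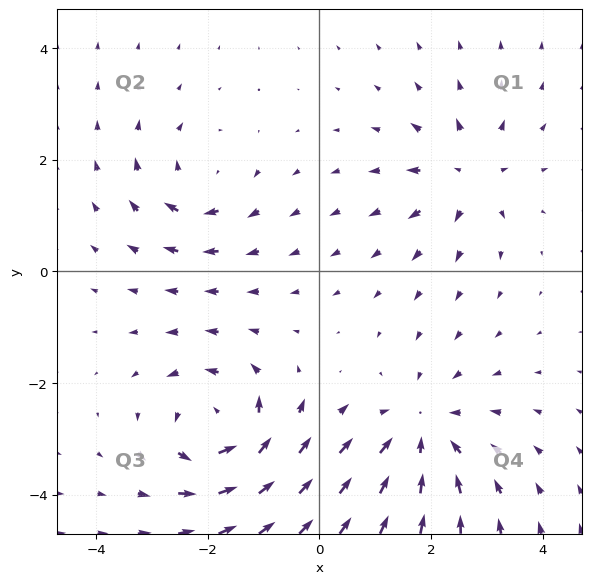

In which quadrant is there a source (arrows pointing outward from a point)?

Q1

The source sits at approximately (2.7, 1.7), which lies in quadrant Q1. The divergence there is about +4, positive as expected for a source.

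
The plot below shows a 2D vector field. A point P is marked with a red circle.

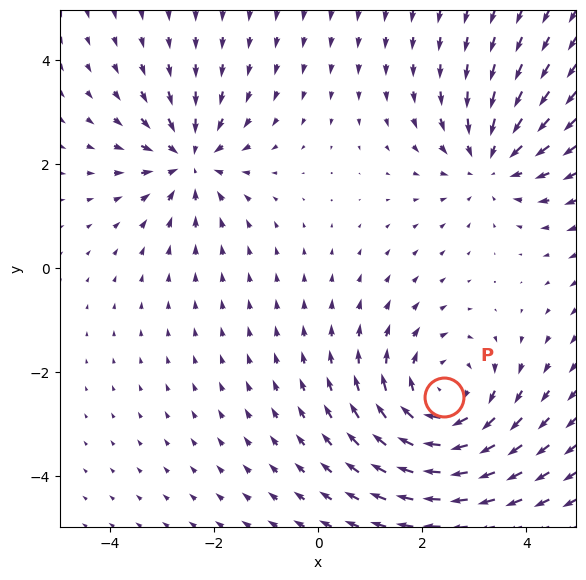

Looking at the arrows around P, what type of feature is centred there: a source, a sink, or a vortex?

At P (2.4, -2.5) the arrows circulate clockwise. Divergence ≈0, curl about -4 — near-zero divergence with nonzero curl is a vortex.

vortex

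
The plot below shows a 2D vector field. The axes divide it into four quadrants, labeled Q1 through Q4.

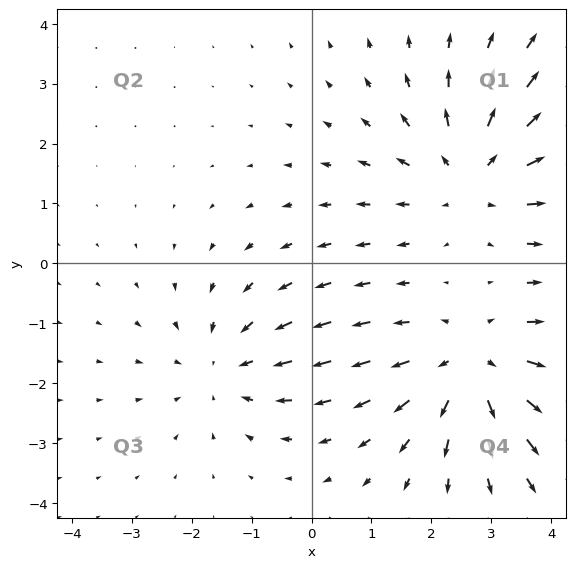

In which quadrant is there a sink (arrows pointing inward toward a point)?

The sink sits at approximately (-1.4, -1.8), which lies in quadrant Q3. The divergence there is about -2, negative as expected for a sink.

Q3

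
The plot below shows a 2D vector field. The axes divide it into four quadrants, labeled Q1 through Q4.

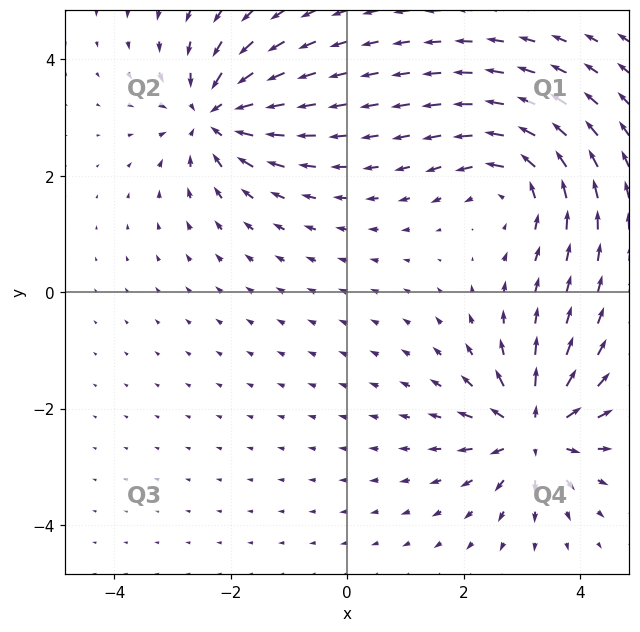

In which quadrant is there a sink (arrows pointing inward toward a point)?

The sink sits at approximately (-2.3, 3.0), which lies in quadrant Q2. The divergence there is about -6, negative as expected for a sink.

Q2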